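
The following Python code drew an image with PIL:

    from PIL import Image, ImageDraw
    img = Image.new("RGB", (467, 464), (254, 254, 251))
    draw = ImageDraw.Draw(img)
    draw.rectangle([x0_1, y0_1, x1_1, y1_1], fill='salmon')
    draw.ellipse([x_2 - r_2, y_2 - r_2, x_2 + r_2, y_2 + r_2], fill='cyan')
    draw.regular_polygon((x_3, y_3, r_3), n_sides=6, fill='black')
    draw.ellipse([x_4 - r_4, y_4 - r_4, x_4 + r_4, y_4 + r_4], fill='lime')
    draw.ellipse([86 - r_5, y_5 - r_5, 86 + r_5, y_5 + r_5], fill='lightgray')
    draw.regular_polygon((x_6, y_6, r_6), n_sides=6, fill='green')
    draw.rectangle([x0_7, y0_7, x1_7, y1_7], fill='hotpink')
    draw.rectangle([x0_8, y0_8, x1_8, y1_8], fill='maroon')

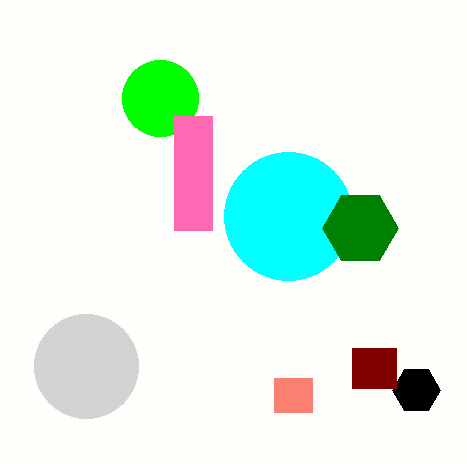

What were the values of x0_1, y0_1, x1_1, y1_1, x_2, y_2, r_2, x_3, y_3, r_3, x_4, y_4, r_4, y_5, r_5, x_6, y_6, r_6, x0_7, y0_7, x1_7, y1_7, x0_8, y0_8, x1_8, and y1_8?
x0_1 = 274
y0_1 = 378
x1_1 = 312
y1_1 = 412
x_2 = 288
y_2 = 216
r_2 = 64
x_3 = 416
y_3 = 390
r_3 = 24
x_4 = 160
y_4 = 98
r_4 = 38
y_5 = 366
r_5 = 52
x_6 = 360
y_6 = 228
r_6 = 38
x0_7 = 174
y0_7 = 116
x1_7 = 212
y1_7 = 230
x0_8 = 352
y0_8 = 348
x1_8 = 396
y1_8 = 388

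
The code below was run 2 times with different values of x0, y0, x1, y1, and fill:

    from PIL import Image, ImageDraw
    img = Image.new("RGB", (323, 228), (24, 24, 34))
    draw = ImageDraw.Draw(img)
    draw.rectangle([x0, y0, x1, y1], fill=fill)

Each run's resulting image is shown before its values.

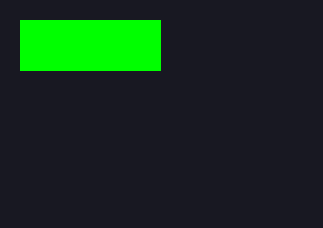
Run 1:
x0 = 20, y0 = 20, x1 = 160, y1 = 70, fill = 'lime'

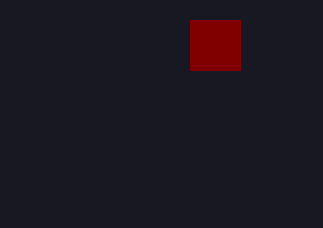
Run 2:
x0 = 190
y0 = 20
x1 = 240
y1 = 70
fill = 'maroon'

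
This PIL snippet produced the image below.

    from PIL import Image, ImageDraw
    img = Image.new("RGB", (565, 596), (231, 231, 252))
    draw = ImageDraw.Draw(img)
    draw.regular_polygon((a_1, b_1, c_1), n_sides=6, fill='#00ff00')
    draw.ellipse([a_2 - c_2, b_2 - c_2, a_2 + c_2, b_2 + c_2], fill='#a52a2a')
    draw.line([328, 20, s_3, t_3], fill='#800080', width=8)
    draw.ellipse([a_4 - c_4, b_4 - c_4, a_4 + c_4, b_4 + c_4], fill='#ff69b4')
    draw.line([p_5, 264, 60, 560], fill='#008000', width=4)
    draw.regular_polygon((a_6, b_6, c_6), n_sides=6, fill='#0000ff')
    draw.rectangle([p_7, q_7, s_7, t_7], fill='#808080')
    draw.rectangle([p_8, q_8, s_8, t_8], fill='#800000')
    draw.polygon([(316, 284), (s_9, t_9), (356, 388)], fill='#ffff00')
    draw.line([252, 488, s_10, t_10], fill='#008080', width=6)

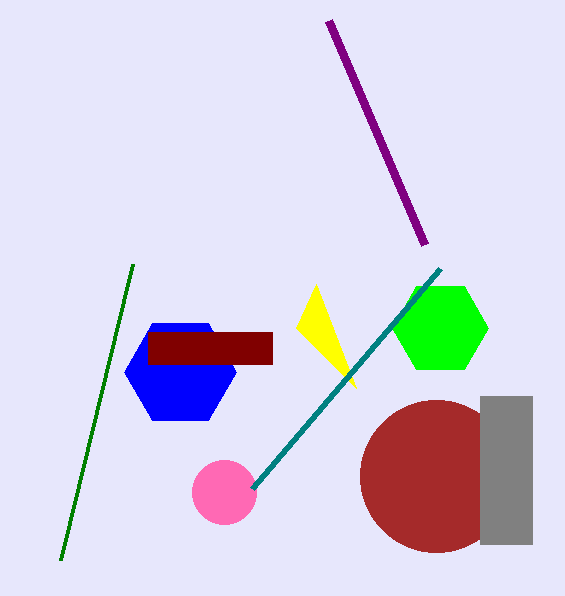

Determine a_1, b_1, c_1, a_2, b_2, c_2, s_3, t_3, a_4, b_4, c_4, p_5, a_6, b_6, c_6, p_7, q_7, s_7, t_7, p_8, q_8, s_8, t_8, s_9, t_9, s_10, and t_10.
a_1 = 440
b_1 = 328
c_1 = 48
a_2 = 436
b_2 = 476
c_2 = 76
s_3 = 424
t_3 = 244
a_4 = 224
b_4 = 492
c_4 = 32
p_5 = 132
a_6 = 180
b_6 = 372
c_6 = 56
p_7 = 480
q_7 = 396
s_7 = 532
t_7 = 544
p_8 = 148
q_8 = 332
s_8 = 272
t_8 = 364
s_9 = 296
t_9 = 328
s_10 = 440
t_10 = 268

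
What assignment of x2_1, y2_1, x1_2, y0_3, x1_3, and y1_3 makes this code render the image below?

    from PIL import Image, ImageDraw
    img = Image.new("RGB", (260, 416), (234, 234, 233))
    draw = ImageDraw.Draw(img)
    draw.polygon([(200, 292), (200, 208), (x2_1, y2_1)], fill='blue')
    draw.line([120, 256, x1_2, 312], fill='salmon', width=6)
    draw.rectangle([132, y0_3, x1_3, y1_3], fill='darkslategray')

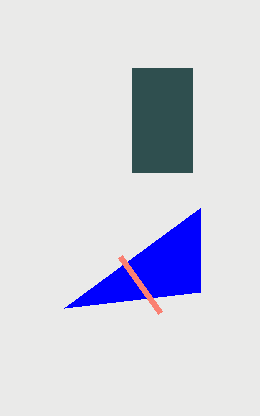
x2_1 = 64; y2_1 = 308; x1_2 = 160; y0_3 = 68; x1_3 = 192; y1_3 = 172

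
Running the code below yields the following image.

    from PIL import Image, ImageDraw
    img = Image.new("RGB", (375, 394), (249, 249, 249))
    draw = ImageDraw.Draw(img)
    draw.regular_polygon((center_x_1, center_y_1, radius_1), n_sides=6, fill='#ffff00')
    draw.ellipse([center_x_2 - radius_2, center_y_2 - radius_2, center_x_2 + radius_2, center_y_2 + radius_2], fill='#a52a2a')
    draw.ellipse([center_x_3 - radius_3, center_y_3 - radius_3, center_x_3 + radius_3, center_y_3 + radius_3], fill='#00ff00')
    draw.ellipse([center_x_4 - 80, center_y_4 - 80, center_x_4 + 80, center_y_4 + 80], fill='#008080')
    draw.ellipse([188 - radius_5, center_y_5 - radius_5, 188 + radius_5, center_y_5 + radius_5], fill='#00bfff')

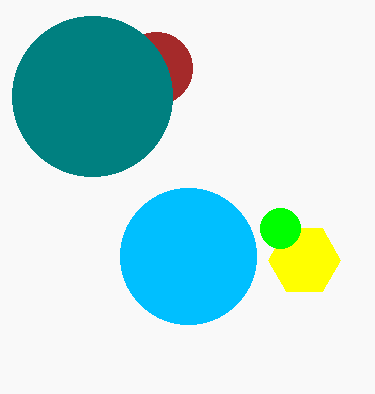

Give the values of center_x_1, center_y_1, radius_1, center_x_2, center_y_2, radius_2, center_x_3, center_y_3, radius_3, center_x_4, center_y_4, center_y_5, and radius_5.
center_x_1 = 304, center_y_1 = 260, radius_1 = 36, center_x_2 = 156, center_y_2 = 68, radius_2 = 36, center_x_3 = 280, center_y_3 = 228, radius_3 = 20, center_x_4 = 92, center_y_4 = 96, center_y_5 = 256, radius_5 = 68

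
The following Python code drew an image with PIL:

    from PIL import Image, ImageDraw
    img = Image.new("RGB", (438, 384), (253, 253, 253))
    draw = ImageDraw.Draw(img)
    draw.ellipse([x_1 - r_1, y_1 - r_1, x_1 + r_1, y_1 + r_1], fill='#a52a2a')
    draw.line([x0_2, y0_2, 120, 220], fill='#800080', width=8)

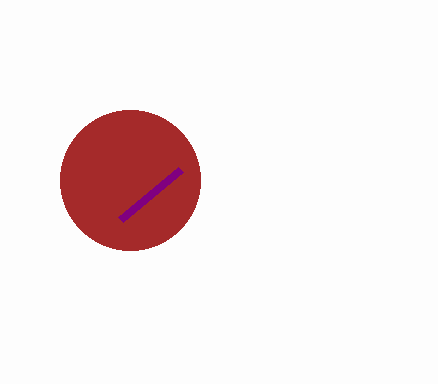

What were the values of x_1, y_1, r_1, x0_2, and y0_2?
x_1 = 130
y_1 = 180
r_1 = 70
x0_2 = 180
y0_2 = 170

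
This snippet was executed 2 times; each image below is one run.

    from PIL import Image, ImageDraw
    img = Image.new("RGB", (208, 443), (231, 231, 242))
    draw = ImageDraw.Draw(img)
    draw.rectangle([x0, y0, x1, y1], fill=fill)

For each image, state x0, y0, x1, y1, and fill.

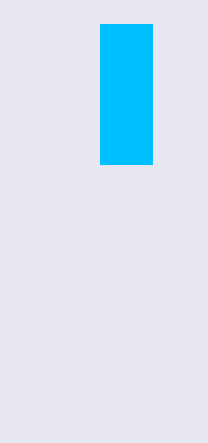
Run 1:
x0 = 100
y0 = 24
x1 = 152
y1 = 164
fill = 'deepskyblue'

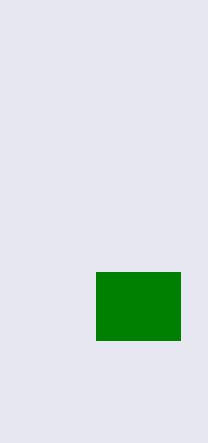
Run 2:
x0 = 96; y0 = 272; x1 = 180; y1 = 340; fill = 'green'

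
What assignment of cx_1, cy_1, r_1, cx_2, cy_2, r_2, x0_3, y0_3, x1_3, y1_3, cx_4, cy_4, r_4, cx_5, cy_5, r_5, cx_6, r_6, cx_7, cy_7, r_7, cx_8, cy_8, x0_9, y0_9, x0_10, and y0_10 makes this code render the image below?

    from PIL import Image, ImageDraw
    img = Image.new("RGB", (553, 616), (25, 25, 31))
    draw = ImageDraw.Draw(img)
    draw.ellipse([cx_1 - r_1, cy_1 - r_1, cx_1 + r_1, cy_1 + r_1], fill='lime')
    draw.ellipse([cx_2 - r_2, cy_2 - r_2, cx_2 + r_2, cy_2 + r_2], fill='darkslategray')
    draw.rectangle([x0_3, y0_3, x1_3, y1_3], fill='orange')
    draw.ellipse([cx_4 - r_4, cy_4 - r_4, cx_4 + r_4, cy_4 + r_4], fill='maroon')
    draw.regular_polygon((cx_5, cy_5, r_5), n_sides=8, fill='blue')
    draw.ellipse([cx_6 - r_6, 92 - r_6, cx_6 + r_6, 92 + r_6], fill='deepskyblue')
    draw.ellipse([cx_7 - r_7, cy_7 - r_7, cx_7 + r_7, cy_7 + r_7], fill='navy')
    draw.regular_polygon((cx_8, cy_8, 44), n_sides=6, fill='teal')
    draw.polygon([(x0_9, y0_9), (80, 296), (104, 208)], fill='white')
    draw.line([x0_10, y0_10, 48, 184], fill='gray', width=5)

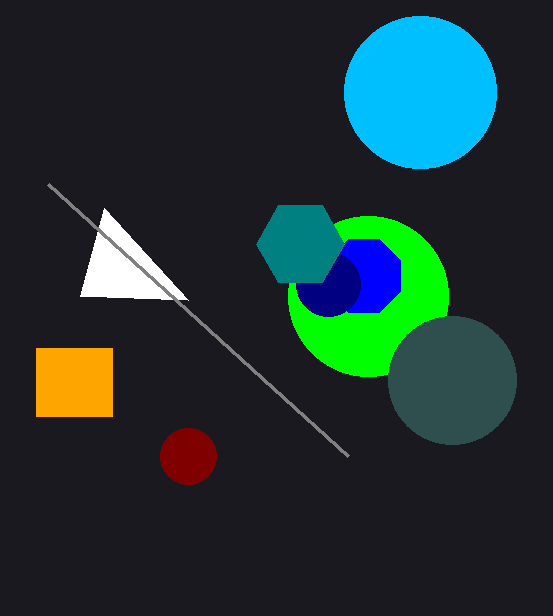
cx_1 = 368; cy_1 = 296; r_1 = 80; cx_2 = 452; cy_2 = 380; r_2 = 64; x0_3 = 36; y0_3 = 348; x1_3 = 112; y1_3 = 416; cx_4 = 188; cy_4 = 456; r_4 = 28; cx_5 = 364; cy_5 = 276; r_5 = 40; cx_6 = 420; r_6 = 76; cx_7 = 328; cy_7 = 284; r_7 = 32; cx_8 = 300; cy_8 = 244; x0_9 = 188; y0_9 = 300; x0_10 = 348; y0_10 = 456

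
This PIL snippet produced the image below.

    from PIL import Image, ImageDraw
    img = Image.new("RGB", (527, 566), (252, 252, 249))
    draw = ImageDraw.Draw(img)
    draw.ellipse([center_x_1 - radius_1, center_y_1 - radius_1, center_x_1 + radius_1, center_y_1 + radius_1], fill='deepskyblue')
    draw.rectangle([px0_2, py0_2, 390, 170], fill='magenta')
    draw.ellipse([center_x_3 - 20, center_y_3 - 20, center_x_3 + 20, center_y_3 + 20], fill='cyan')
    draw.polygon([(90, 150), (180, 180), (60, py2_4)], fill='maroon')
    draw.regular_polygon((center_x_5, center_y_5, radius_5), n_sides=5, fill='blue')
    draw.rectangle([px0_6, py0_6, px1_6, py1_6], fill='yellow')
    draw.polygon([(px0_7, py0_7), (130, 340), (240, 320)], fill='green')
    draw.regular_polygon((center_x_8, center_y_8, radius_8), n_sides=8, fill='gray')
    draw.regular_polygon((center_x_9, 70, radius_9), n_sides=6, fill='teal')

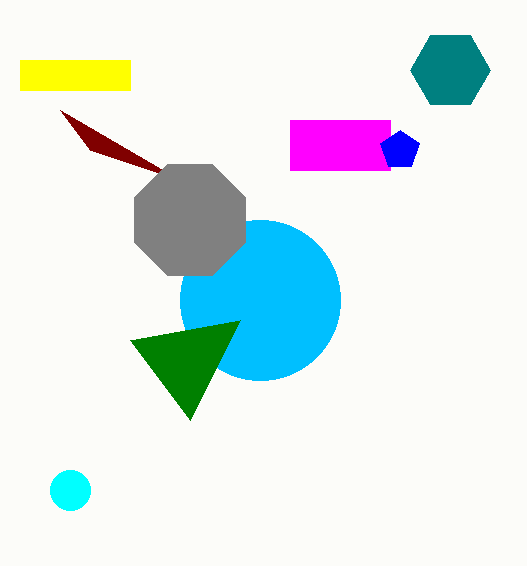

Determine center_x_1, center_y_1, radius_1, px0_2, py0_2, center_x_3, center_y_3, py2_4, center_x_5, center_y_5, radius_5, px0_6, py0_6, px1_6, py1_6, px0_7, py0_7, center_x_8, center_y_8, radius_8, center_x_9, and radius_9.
center_x_1 = 260
center_y_1 = 300
radius_1 = 80
px0_2 = 290
py0_2 = 120
center_x_3 = 70
center_y_3 = 490
py2_4 = 110
center_x_5 = 400
center_y_5 = 150
radius_5 = 20
px0_6 = 20
py0_6 = 60
px1_6 = 130
py1_6 = 90
px0_7 = 190
py0_7 = 420
center_x_8 = 190
center_y_8 = 220
radius_8 = 60
center_x_9 = 450
radius_9 = 40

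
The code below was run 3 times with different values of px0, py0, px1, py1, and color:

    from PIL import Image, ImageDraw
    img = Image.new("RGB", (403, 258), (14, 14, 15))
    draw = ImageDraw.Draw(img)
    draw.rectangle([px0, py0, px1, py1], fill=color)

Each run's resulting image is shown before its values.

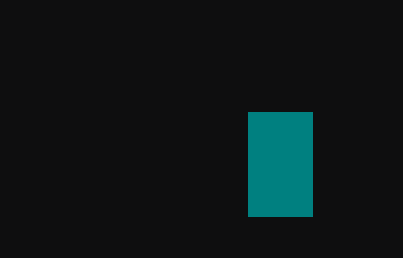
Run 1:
px0 = 248, py0 = 112, px1 = 312, py1 = 216, color = 'teal'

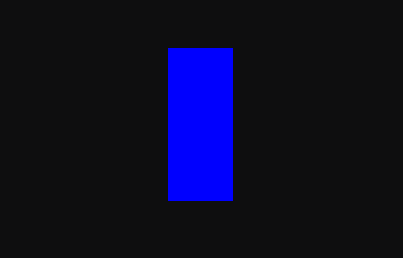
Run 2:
px0 = 168
py0 = 48
px1 = 232
py1 = 200
color = 'blue'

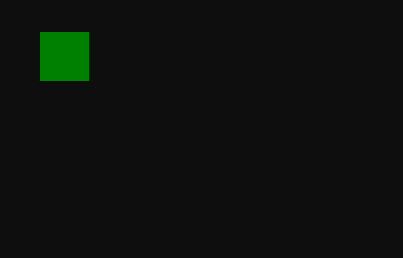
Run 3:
px0 = 40; py0 = 32; px1 = 88; py1 = 80; color = 'green'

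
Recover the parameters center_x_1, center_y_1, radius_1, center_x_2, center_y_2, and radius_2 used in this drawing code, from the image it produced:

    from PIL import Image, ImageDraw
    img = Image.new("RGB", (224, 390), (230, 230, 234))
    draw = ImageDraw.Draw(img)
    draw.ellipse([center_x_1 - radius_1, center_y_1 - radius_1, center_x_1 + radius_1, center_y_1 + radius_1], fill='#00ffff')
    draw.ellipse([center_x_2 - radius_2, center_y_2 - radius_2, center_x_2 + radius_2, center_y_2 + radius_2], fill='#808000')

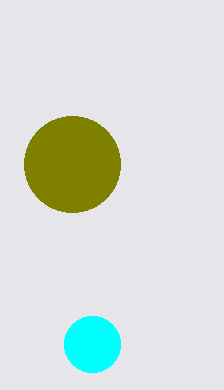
center_x_1 = 92
center_y_1 = 344
radius_1 = 28
center_x_2 = 72
center_y_2 = 164
radius_2 = 48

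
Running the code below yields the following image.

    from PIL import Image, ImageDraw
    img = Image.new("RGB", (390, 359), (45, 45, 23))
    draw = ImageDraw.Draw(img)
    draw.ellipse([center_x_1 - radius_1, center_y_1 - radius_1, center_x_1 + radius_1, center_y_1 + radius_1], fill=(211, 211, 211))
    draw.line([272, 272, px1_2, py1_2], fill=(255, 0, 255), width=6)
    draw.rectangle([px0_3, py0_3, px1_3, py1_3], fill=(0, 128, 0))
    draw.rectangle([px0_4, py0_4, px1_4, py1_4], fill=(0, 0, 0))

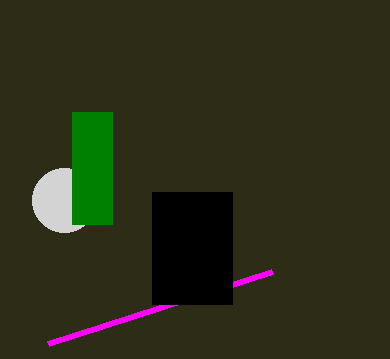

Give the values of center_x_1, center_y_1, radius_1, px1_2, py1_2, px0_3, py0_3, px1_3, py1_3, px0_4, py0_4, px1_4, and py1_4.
center_x_1 = 64
center_y_1 = 200
radius_1 = 32
px1_2 = 48
py1_2 = 344
px0_3 = 72
py0_3 = 112
px1_3 = 112
py1_3 = 224
px0_4 = 152
py0_4 = 192
px1_4 = 232
py1_4 = 304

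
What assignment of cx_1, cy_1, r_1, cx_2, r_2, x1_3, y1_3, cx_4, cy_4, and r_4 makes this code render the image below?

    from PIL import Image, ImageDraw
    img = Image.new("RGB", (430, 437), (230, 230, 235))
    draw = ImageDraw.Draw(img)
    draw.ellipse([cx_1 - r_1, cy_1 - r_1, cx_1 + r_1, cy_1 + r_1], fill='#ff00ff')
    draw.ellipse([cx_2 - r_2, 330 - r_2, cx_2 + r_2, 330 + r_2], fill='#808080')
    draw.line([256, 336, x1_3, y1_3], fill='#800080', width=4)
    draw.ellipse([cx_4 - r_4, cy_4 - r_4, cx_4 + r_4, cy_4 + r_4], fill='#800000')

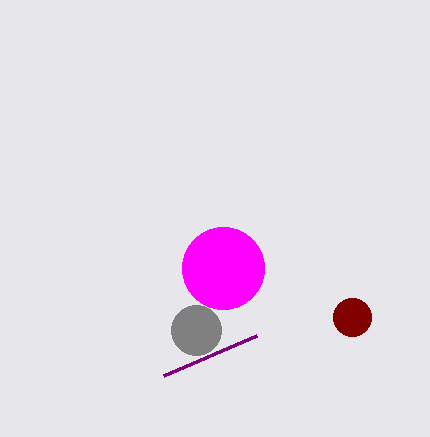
cx_1 = 223
cy_1 = 268
r_1 = 41
cx_2 = 196
r_2 = 25
x1_3 = 163
y1_3 = 376
cx_4 = 352
cy_4 = 317
r_4 = 19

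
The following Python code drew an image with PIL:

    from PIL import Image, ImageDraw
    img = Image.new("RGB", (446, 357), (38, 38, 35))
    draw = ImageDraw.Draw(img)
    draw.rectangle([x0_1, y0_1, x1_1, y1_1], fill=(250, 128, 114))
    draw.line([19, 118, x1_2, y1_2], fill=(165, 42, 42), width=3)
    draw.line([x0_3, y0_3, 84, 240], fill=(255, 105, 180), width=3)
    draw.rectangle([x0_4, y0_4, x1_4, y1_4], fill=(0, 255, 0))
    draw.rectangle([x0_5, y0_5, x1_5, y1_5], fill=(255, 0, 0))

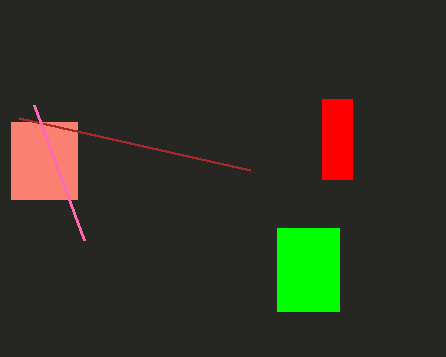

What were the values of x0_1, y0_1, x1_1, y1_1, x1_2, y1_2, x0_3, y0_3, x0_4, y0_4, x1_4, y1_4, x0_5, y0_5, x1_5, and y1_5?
x0_1 = 11, y0_1 = 122, x1_1 = 77, y1_1 = 199, x1_2 = 250, y1_2 = 170, x0_3 = 34, y0_3 = 105, x0_4 = 277, y0_4 = 228, x1_4 = 339, y1_4 = 311, x0_5 = 322, y0_5 = 99, x1_5 = 352, y1_5 = 179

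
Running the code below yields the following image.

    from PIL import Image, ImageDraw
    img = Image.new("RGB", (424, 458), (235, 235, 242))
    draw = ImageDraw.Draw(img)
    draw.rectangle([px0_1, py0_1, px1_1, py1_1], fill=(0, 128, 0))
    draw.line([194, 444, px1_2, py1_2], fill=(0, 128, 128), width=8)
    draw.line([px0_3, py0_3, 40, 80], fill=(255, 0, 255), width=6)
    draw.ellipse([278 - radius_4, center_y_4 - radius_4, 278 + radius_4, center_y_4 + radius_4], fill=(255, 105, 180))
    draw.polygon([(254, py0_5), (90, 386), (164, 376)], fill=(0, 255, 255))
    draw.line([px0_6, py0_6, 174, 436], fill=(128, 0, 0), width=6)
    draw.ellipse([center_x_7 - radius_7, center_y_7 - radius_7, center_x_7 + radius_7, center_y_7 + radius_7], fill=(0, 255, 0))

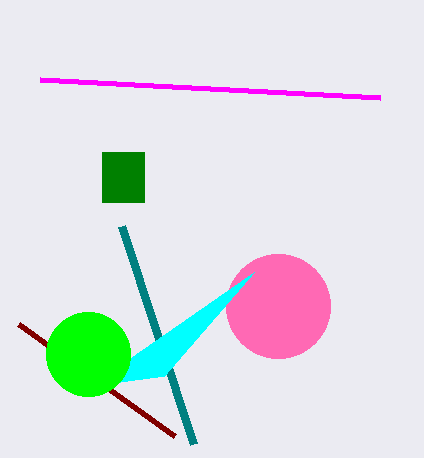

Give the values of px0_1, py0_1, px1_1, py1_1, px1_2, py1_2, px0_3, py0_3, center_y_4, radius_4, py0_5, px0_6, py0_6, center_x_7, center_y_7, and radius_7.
px0_1 = 102, py0_1 = 152, px1_1 = 144, py1_1 = 202, px1_2 = 122, py1_2 = 226, px0_3 = 380, py0_3 = 98, center_y_4 = 306, radius_4 = 52, py0_5 = 272, px0_6 = 18, py0_6 = 324, center_x_7 = 88, center_y_7 = 354, radius_7 = 42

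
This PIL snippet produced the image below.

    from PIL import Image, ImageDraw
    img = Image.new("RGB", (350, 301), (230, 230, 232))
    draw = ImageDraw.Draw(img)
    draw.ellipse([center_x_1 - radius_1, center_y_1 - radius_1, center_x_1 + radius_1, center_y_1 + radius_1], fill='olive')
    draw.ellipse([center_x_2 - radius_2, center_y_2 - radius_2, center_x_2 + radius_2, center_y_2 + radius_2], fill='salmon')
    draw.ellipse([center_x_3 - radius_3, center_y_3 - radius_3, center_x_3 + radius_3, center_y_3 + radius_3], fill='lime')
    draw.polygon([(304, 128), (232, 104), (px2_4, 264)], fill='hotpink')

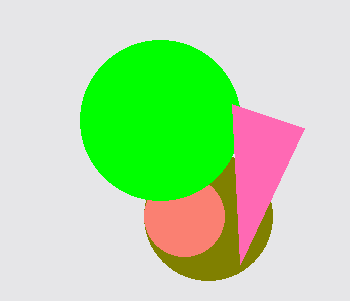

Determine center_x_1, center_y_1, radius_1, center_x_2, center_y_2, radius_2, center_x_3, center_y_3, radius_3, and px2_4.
center_x_1 = 208
center_y_1 = 216
radius_1 = 64
center_x_2 = 184
center_y_2 = 216
radius_2 = 40
center_x_3 = 160
center_y_3 = 120
radius_3 = 80
px2_4 = 240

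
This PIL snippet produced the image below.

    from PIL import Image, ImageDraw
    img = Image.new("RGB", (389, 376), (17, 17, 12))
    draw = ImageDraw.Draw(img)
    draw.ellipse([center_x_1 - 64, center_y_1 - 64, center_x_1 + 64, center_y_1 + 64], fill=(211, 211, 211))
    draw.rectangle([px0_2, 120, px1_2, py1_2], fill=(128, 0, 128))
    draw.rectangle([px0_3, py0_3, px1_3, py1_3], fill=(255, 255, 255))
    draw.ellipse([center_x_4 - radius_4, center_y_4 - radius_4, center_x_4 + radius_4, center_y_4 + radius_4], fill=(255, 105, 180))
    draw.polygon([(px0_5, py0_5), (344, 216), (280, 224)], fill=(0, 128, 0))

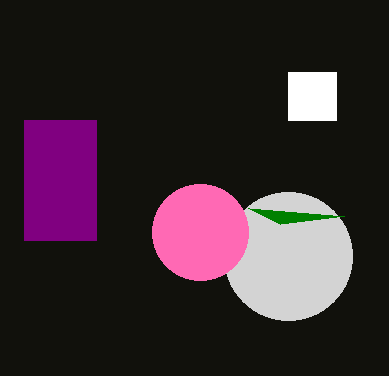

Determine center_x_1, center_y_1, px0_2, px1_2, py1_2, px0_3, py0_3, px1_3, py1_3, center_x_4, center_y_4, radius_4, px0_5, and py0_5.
center_x_1 = 288; center_y_1 = 256; px0_2 = 24; px1_2 = 96; py1_2 = 240; px0_3 = 288; py0_3 = 72; px1_3 = 336; py1_3 = 120; center_x_4 = 200; center_y_4 = 232; radius_4 = 48; px0_5 = 248; py0_5 = 208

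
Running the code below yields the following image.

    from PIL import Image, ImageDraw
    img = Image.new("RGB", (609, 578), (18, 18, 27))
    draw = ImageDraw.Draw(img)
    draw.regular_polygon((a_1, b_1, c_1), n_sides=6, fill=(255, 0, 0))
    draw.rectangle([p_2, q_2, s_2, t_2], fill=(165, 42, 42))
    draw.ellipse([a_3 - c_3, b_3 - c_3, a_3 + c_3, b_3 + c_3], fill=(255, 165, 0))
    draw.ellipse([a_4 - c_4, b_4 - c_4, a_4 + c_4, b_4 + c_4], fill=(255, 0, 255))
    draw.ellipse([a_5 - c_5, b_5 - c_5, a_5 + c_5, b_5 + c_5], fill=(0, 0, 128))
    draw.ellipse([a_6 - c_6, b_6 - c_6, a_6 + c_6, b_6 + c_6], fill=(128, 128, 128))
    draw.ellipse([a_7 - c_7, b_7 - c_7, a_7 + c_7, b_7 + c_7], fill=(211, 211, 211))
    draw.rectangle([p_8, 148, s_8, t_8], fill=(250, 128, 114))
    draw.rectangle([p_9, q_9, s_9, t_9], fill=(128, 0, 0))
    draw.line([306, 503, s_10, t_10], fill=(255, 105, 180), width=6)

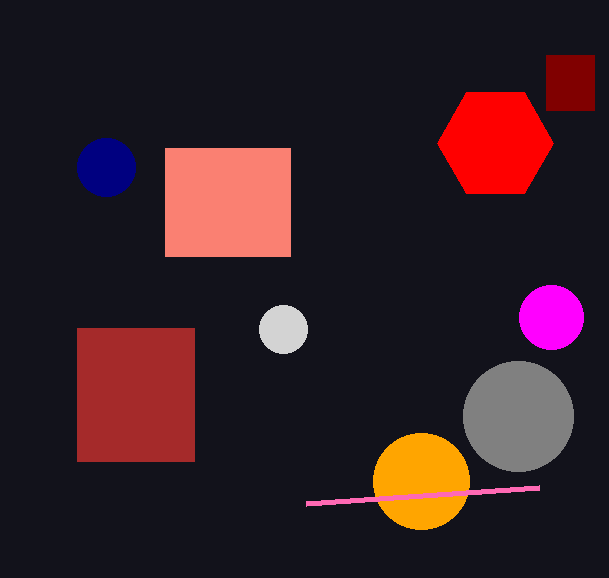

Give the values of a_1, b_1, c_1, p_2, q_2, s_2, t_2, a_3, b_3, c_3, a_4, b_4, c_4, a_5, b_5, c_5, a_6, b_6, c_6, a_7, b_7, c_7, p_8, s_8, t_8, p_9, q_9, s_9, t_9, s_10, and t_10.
a_1 = 495
b_1 = 143
c_1 = 58
p_2 = 77
q_2 = 328
s_2 = 194
t_2 = 461
a_3 = 421
b_3 = 481
c_3 = 48
a_4 = 551
b_4 = 317
c_4 = 32
a_5 = 106
b_5 = 167
c_5 = 29
a_6 = 518
b_6 = 416
c_6 = 55
a_7 = 283
b_7 = 329
c_7 = 24
p_8 = 165
s_8 = 290
t_8 = 256
p_9 = 546
q_9 = 55
s_9 = 594
t_9 = 110
s_10 = 539
t_10 = 487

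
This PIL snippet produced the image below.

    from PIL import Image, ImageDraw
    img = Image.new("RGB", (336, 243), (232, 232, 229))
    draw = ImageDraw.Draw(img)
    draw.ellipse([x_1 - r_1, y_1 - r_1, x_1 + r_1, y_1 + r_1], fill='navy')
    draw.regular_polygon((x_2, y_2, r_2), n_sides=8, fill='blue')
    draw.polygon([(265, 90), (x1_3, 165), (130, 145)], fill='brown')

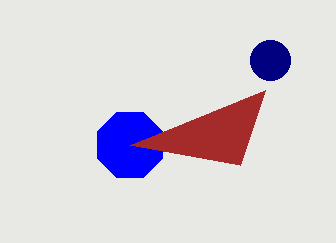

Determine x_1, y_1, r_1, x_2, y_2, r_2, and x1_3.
x_1 = 270
y_1 = 60
r_1 = 20
x_2 = 130
y_2 = 145
r_2 = 35
x1_3 = 240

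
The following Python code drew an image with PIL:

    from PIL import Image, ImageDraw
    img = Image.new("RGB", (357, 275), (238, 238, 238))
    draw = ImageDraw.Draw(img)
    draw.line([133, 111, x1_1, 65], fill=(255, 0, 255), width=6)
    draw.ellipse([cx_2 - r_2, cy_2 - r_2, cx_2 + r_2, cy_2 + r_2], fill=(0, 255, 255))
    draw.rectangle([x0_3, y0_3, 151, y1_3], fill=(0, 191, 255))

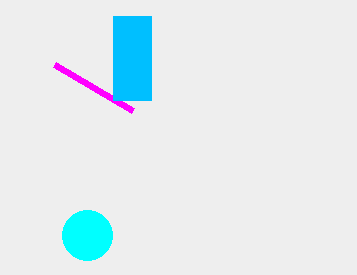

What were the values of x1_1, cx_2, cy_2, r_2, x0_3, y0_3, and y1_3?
x1_1 = 55; cx_2 = 87; cy_2 = 235; r_2 = 25; x0_3 = 113; y0_3 = 16; y1_3 = 100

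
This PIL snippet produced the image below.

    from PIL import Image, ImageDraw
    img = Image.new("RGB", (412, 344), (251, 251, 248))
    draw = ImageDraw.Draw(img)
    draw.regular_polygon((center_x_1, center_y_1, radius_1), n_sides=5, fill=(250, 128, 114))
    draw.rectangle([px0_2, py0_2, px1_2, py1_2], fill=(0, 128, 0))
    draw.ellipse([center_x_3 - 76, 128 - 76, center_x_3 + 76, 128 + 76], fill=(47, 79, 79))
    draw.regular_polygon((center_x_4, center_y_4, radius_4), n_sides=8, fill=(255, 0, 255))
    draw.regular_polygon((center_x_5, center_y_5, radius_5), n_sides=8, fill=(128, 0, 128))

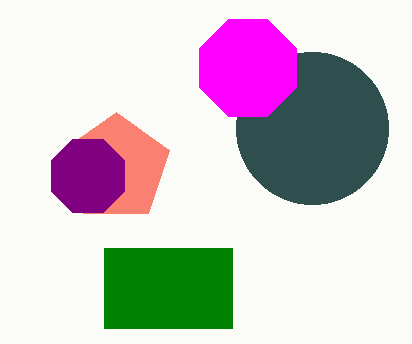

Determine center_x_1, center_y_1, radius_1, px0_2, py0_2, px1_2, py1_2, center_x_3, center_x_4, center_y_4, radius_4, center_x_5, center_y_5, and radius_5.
center_x_1 = 116; center_y_1 = 168; radius_1 = 56; px0_2 = 104; py0_2 = 248; px1_2 = 232; py1_2 = 328; center_x_3 = 312; center_x_4 = 248; center_y_4 = 68; radius_4 = 52; center_x_5 = 88; center_y_5 = 176; radius_5 = 40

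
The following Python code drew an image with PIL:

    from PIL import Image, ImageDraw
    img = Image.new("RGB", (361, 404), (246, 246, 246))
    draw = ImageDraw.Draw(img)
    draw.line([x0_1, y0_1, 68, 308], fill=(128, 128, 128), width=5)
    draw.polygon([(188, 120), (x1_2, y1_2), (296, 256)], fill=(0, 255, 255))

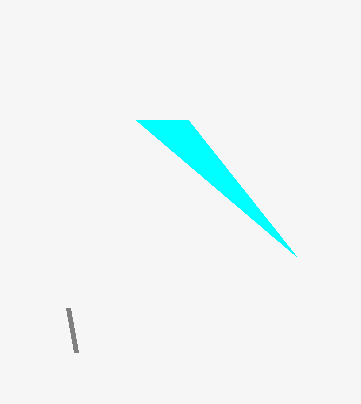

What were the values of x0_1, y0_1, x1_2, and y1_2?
x0_1 = 76
y0_1 = 352
x1_2 = 136
y1_2 = 120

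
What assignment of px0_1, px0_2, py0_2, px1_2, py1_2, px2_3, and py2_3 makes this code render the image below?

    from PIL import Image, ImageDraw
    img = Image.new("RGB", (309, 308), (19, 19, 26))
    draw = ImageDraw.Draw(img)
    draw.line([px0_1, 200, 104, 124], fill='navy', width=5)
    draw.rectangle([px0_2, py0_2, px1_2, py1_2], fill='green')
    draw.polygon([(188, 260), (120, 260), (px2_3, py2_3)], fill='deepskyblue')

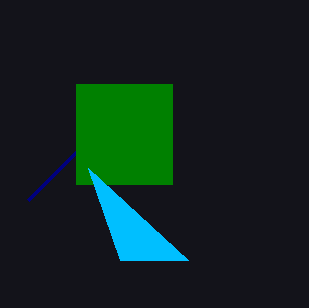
px0_1 = 28
px0_2 = 76
py0_2 = 84
px1_2 = 172
py1_2 = 184
px2_3 = 88
py2_3 = 168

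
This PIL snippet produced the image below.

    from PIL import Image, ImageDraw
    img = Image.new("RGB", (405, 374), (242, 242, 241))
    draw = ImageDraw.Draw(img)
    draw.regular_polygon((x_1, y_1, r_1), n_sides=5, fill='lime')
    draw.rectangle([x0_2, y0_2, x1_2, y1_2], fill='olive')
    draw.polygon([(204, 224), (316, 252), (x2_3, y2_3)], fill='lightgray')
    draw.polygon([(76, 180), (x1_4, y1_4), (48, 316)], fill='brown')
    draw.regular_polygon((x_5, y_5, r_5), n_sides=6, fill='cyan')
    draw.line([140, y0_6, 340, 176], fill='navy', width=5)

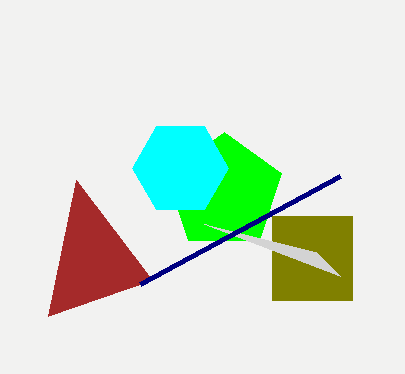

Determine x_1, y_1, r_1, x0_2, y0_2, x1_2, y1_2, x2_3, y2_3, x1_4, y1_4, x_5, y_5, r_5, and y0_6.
x_1 = 224; y_1 = 192; r_1 = 60; x0_2 = 272; y0_2 = 216; x1_2 = 352; y1_2 = 300; x2_3 = 340; y2_3 = 276; x1_4 = 152; y1_4 = 280; x_5 = 180; y_5 = 168; r_5 = 48; y0_6 = 284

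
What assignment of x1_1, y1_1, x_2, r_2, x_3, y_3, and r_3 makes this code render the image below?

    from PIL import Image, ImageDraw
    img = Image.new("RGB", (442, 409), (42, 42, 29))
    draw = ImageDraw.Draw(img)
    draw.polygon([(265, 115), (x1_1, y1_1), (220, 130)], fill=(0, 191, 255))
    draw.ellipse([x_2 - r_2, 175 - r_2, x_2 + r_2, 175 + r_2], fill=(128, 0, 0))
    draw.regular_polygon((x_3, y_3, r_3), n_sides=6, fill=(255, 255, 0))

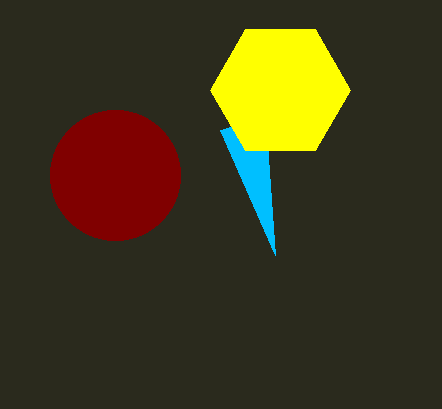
x1_1 = 275, y1_1 = 255, x_2 = 115, r_2 = 65, x_3 = 280, y_3 = 90, r_3 = 70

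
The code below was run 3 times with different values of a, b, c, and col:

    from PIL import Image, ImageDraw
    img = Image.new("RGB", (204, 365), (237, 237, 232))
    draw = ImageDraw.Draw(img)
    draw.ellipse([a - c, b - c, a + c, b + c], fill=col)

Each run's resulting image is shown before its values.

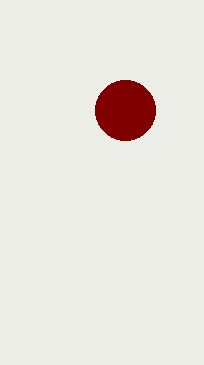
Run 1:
a = 125, b = 110, c = 30, col = 'maroon'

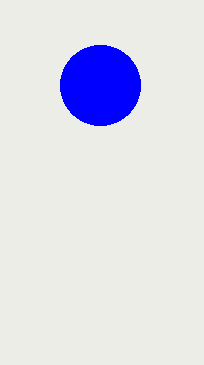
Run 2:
a = 100, b = 85, c = 40, col = 'blue'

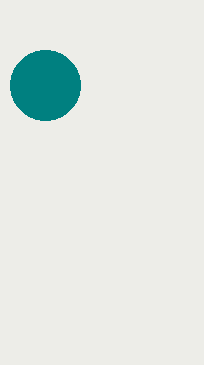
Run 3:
a = 45
b = 85
c = 35
col = 'teal'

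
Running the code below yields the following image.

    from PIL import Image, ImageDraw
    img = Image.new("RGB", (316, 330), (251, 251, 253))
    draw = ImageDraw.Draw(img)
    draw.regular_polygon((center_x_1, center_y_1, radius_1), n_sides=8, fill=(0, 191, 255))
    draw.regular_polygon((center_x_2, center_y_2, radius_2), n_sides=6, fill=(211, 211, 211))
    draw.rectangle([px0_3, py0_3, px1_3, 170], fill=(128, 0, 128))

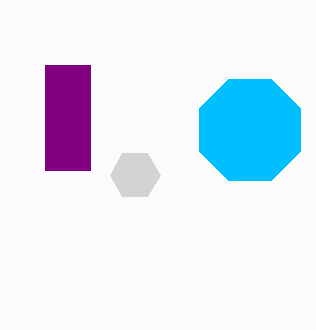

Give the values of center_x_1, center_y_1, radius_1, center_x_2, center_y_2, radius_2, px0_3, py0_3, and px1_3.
center_x_1 = 250, center_y_1 = 130, radius_1 = 55, center_x_2 = 135, center_y_2 = 175, radius_2 = 25, px0_3 = 45, py0_3 = 65, px1_3 = 90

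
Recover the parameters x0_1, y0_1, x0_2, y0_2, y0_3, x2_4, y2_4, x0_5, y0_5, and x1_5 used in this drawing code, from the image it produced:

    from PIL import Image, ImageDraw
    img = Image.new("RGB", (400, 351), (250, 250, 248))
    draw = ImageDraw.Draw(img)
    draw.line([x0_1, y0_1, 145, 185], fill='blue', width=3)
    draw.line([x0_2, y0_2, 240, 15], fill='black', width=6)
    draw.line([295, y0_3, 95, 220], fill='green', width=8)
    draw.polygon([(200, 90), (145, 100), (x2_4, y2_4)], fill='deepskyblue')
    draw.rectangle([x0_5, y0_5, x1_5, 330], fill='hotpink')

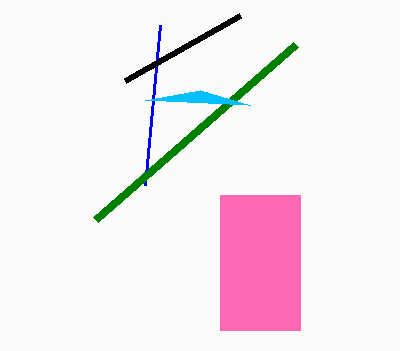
x0_1 = 160
y0_1 = 25
x0_2 = 125
y0_2 = 80
y0_3 = 45
x2_4 = 250
y2_4 = 105
x0_5 = 220
y0_5 = 195
x1_5 = 300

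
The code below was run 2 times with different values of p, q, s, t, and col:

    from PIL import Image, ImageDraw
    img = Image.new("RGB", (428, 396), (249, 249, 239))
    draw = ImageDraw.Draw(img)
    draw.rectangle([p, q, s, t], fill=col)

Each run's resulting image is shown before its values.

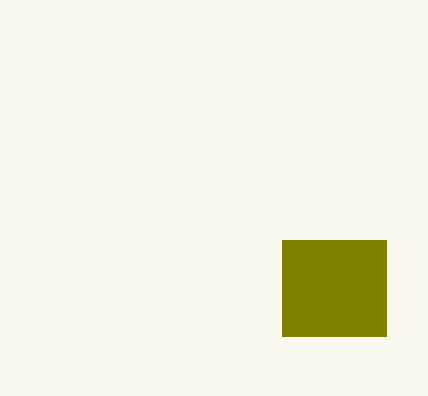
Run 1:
p = 282
q = 240
s = 386
t = 336
col = 'olive'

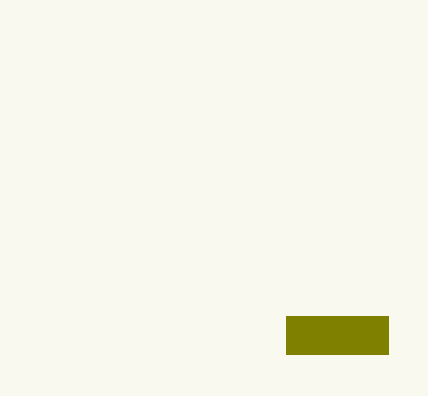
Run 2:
p = 286
q = 316
s = 388
t = 354
col = 'olive'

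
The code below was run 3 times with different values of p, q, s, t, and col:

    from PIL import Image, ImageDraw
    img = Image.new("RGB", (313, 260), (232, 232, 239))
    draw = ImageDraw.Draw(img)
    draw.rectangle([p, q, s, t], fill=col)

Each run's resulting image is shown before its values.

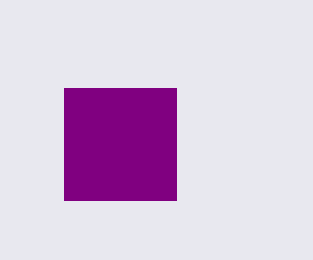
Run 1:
p = 64, q = 88, s = 176, t = 200, col = 'purple'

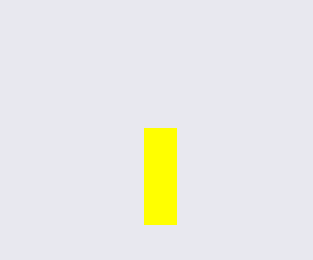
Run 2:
p = 144
q = 128
s = 176
t = 224
col = 'yellow'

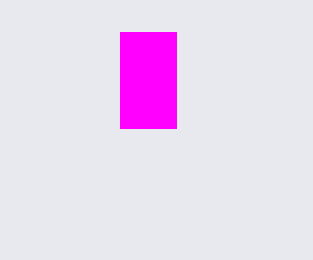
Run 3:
p = 120, q = 32, s = 176, t = 128, col = 'magenta'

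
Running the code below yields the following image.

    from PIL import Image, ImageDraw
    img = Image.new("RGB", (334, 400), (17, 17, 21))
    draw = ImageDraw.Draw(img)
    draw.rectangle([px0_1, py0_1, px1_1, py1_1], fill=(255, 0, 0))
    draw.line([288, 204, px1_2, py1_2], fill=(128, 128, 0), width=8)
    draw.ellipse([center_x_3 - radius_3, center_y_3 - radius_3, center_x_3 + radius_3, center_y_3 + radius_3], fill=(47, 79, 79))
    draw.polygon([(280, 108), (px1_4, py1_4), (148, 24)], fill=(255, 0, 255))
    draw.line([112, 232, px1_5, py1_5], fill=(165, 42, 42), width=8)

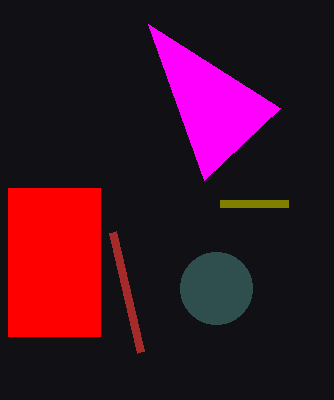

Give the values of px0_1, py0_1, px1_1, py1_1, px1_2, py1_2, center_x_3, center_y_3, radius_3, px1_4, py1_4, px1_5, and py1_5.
px0_1 = 8, py0_1 = 188, px1_1 = 100, py1_1 = 336, px1_2 = 220, py1_2 = 204, center_x_3 = 216, center_y_3 = 288, radius_3 = 36, px1_4 = 204, py1_4 = 180, px1_5 = 140, py1_5 = 352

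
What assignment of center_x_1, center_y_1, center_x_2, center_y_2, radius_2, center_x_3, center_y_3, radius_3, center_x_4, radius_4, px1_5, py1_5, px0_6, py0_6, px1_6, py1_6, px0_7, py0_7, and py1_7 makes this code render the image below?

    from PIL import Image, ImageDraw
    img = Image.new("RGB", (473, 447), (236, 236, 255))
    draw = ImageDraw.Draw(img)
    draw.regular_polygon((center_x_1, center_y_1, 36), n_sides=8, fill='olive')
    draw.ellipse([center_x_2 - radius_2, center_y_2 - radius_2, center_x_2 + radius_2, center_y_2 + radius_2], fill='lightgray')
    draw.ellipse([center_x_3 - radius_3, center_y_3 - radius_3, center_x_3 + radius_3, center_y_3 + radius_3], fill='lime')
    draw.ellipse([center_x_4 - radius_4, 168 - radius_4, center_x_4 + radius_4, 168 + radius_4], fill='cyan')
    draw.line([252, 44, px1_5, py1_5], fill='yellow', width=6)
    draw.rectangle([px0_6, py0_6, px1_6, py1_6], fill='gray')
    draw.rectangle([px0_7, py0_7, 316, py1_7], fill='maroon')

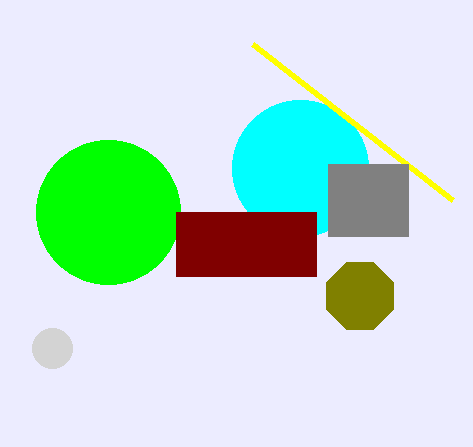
center_x_1 = 360, center_y_1 = 296, center_x_2 = 52, center_y_2 = 348, radius_2 = 20, center_x_3 = 108, center_y_3 = 212, radius_3 = 72, center_x_4 = 300, radius_4 = 68, px1_5 = 452, py1_5 = 200, px0_6 = 328, py0_6 = 164, px1_6 = 408, py1_6 = 236, px0_7 = 176, py0_7 = 212, py1_7 = 276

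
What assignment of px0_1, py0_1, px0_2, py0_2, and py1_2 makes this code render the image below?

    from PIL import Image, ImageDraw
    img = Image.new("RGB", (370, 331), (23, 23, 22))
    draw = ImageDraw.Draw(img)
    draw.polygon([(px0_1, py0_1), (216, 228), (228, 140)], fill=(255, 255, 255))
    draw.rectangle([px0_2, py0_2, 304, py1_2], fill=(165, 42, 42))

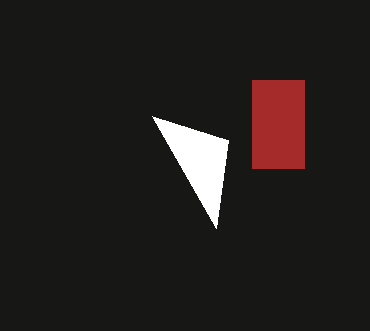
px0_1 = 152, py0_1 = 116, px0_2 = 252, py0_2 = 80, py1_2 = 168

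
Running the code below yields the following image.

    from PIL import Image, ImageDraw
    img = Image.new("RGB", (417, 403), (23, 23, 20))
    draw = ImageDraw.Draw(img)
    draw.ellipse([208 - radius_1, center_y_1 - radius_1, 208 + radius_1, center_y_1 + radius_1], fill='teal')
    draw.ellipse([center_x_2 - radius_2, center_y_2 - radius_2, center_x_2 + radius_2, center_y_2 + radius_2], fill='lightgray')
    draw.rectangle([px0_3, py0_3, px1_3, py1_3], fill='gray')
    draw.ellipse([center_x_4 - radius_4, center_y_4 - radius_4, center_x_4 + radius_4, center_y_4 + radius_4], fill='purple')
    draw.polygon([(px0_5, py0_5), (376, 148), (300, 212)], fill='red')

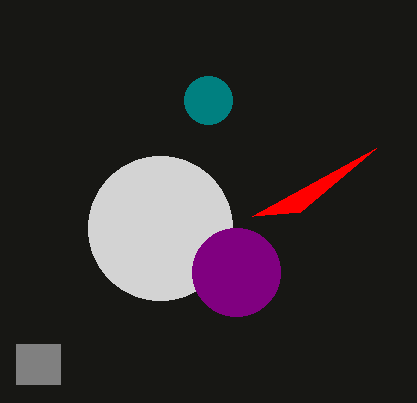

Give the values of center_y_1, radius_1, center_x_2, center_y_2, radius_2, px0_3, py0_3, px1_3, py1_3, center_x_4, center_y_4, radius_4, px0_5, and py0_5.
center_y_1 = 100, radius_1 = 24, center_x_2 = 160, center_y_2 = 228, radius_2 = 72, px0_3 = 16, py0_3 = 344, px1_3 = 60, py1_3 = 384, center_x_4 = 236, center_y_4 = 272, radius_4 = 44, px0_5 = 252, py0_5 = 216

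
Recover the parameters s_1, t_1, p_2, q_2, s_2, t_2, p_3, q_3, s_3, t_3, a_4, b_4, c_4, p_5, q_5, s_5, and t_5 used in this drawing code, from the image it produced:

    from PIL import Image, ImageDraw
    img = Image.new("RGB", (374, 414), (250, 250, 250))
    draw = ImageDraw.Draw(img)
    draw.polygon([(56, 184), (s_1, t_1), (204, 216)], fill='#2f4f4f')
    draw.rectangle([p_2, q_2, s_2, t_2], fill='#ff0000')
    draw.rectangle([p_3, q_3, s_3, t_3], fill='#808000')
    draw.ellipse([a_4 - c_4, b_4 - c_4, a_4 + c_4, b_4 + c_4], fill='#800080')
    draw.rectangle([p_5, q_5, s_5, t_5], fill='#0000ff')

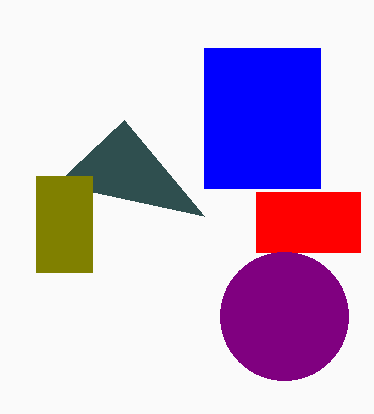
s_1 = 124
t_1 = 120
p_2 = 256
q_2 = 192
s_2 = 360
t_2 = 252
p_3 = 36
q_3 = 176
s_3 = 92
t_3 = 272
a_4 = 284
b_4 = 316
c_4 = 64
p_5 = 204
q_5 = 48
s_5 = 320
t_5 = 188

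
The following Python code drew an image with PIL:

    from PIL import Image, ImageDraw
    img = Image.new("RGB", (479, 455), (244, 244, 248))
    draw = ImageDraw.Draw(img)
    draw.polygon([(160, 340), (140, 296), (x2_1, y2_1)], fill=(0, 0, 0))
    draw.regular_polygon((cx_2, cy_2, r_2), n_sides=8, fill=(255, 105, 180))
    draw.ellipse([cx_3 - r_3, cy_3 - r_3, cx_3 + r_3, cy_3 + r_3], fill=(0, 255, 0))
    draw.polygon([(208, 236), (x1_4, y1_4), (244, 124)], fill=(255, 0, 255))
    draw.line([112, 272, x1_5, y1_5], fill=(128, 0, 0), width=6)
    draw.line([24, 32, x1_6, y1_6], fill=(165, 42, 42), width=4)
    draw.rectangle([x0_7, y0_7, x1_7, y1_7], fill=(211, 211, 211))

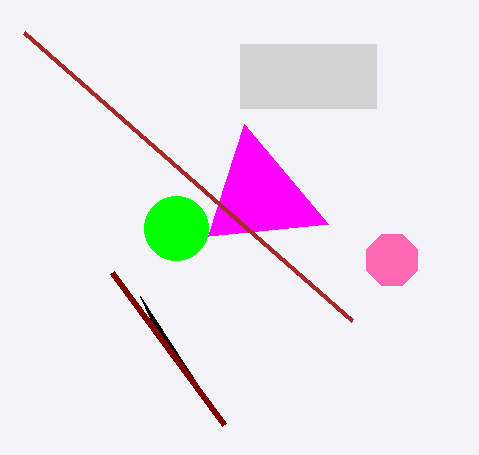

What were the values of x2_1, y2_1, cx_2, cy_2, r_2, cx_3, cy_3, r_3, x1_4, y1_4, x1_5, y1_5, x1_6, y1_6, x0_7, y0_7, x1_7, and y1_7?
x2_1 = 200; y2_1 = 388; cx_2 = 392; cy_2 = 260; r_2 = 28; cx_3 = 176; cy_3 = 228; r_3 = 32; x1_4 = 328; y1_4 = 224; x1_5 = 224; y1_5 = 424; x1_6 = 352; y1_6 = 320; x0_7 = 240; y0_7 = 44; x1_7 = 376; y1_7 = 108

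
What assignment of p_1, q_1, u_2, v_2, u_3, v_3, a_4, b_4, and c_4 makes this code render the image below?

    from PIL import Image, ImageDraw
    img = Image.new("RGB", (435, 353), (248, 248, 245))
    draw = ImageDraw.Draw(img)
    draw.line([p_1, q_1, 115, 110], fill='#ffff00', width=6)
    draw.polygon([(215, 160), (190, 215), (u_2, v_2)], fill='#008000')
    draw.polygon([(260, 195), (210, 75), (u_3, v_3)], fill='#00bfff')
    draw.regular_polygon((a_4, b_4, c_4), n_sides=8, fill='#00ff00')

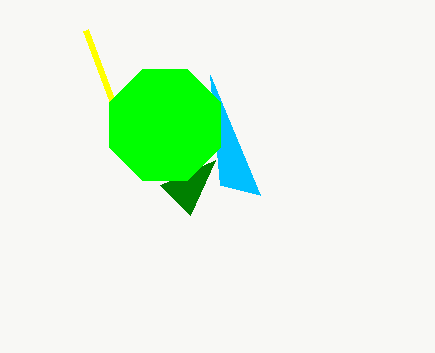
p_1 = 85; q_1 = 30; u_2 = 160; v_2 = 185; u_3 = 220; v_3 = 185; a_4 = 165; b_4 = 125; c_4 = 60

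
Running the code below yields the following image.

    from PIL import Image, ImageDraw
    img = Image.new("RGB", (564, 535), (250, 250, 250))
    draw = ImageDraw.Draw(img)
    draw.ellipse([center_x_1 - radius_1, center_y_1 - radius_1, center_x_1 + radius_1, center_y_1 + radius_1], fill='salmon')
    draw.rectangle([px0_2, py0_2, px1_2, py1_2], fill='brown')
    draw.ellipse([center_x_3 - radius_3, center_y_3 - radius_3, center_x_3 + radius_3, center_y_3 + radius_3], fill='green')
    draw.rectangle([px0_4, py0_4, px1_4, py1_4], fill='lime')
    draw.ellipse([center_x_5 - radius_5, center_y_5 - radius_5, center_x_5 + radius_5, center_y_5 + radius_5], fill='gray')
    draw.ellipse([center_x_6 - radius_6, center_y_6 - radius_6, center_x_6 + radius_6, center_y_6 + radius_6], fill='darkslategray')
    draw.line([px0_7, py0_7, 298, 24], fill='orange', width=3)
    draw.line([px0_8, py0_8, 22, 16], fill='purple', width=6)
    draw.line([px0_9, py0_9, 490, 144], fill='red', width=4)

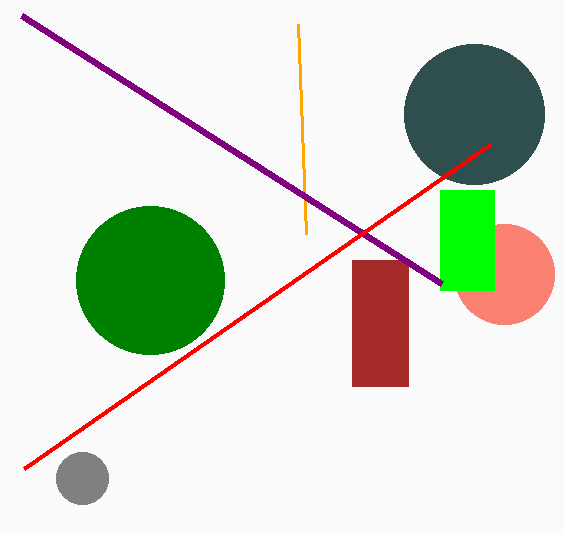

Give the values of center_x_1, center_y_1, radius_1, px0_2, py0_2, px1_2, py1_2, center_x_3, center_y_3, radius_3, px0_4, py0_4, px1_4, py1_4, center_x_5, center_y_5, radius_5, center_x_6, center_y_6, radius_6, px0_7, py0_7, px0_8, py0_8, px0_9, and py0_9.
center_x_1 = 504; center_y_1 = 274; radius_1 = 50; px0_2 = 352; py0_2 = 260; px1_2 = 408; py1_2 = 386; center_x_3 = 150; center_y_3 = 280; radius_3 = 74; px0_4 = 440; py0_4 = 190; px1_4 = 494; py1_4 = 290; center_x_5 = 82; center_y_5 = 478; radius_5 = 26; center_x_6 = 474; center_y_6 = 114; radius_6 = 70; px0_7 = 306; py0_7 = 234; px0_8 = 442; py0_8 = 284; px0_9 = 24; py0_9 = 468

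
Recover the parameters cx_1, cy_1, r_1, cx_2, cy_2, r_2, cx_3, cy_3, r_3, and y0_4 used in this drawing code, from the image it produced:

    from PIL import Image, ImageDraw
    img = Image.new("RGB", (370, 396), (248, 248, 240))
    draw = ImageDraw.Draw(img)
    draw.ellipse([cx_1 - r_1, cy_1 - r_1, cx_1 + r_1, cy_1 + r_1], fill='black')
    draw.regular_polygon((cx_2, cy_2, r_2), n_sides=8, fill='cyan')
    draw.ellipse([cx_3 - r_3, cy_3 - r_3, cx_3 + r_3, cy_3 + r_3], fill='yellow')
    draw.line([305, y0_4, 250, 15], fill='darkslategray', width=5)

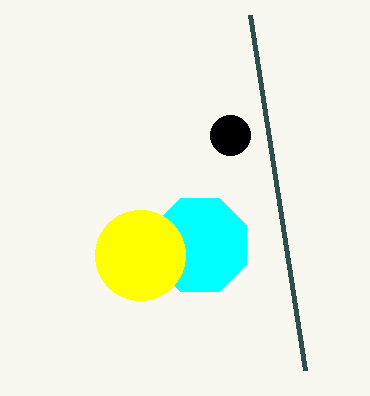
cx_1 = 230; cy_1 = 135; r_1 = 20; cx_2 = 200; cy_2 = 245; r_2 = 50; cx_3 = 140; cy_3 = 255; r_3 = 45; y0_4 = 370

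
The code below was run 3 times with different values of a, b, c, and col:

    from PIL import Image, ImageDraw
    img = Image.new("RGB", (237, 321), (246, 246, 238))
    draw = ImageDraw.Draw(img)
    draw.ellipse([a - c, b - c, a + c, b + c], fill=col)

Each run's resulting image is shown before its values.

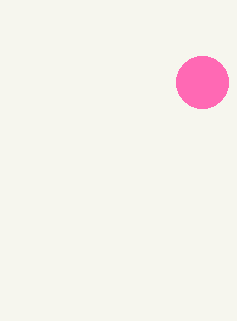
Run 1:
a = 202, b = 82, c = 26, col = 'hotpink'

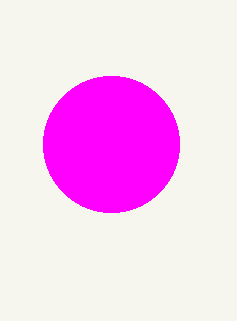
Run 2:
a = 111; b = 144; c = 68; col = 'magenta'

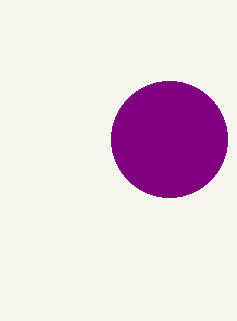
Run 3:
a = 169
b = 139
c = 58
col = 'purple'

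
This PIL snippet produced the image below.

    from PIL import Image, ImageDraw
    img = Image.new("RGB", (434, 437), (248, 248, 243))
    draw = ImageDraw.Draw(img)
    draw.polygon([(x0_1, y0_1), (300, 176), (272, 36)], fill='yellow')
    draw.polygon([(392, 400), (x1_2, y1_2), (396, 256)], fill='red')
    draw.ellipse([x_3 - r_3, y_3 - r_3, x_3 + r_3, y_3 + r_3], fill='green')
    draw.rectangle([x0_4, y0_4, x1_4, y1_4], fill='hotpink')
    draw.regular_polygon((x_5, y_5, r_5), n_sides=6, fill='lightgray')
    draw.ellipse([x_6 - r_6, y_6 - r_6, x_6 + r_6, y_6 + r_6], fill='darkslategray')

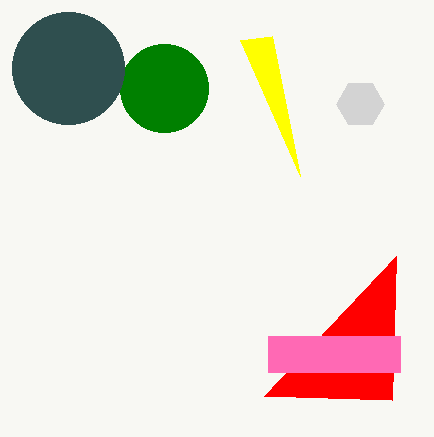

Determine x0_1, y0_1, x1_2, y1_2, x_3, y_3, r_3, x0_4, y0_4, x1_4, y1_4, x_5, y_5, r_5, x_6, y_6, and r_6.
x0_1 = 240; y0_1 = 40; x1_2 = 264; y1_2 = 396; x_3 = 164; y_3 = 88; r_3 = 44; x0_4 = 268; y0_4 = 336; x1_4 = 400; y1_4 = 372; x_5 = 360; y_5 = 104; r_5 = 24; x_6 = 68; y_6 = 68; r_6 = 56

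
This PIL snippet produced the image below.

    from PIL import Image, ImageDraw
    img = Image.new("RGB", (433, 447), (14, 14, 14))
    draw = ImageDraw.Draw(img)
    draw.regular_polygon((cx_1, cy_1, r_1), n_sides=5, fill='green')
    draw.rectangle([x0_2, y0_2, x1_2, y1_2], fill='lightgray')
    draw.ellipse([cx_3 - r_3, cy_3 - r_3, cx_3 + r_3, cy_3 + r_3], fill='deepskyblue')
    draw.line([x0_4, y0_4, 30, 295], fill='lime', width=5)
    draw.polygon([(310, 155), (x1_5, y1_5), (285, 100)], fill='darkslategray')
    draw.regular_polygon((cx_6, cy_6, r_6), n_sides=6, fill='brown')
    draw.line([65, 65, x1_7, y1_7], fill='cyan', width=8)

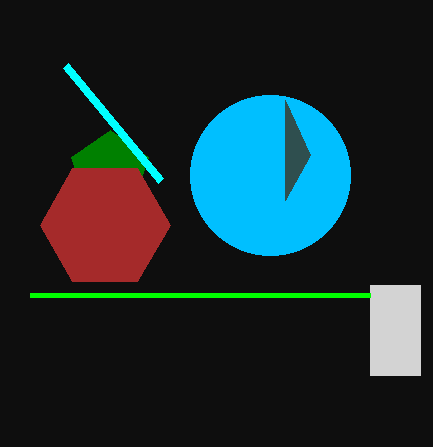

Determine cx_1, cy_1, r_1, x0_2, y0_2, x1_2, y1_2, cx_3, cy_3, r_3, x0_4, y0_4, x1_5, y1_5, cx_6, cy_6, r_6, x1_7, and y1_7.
cx_1 = 110, cy_1 = 170, r_1 = 40, x0_2 = 370, y0_2 = 285, x1_2 = 420, y1_2 = 375, cx_3 = 270, cy_3 = 175, r_3 = 80, x0_4 = 370, y0_4 = 295, x1_5 = 285, y1_5 = 200, cx_6 = 105, cy_6 = 225, r_6 = 65, x1_7 = 160, y1_7 = 180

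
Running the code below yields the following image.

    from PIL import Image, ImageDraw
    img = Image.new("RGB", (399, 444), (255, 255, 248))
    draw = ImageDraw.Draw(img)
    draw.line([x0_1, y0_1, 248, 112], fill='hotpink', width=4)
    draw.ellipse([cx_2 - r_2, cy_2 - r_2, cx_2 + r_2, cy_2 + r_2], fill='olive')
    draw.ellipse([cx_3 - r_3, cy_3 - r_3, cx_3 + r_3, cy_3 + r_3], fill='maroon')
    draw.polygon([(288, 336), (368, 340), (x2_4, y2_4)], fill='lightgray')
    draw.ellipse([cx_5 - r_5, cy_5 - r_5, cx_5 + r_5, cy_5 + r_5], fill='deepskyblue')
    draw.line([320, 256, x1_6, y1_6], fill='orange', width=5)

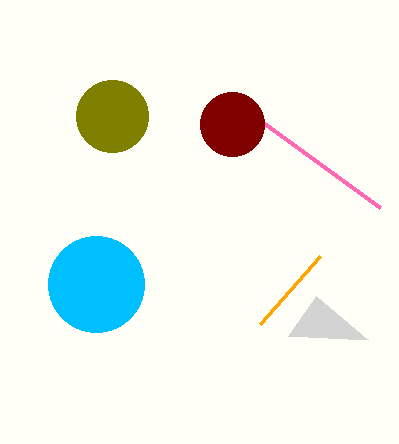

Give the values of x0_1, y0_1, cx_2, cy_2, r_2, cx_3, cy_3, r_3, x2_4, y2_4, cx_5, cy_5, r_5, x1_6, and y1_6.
x0_1 = 380; y0_1 = 208; cx_2 = 112; cy_2 = 116; r_2 = 36; cx_3 = 232; cy_3 = 124; r_3 = 32; x2_4 = 316; y2_4 = 296; cx_5 = 96; cy_5 = 284; r_5 = 48; x1_6 = 260; y1_6 = 324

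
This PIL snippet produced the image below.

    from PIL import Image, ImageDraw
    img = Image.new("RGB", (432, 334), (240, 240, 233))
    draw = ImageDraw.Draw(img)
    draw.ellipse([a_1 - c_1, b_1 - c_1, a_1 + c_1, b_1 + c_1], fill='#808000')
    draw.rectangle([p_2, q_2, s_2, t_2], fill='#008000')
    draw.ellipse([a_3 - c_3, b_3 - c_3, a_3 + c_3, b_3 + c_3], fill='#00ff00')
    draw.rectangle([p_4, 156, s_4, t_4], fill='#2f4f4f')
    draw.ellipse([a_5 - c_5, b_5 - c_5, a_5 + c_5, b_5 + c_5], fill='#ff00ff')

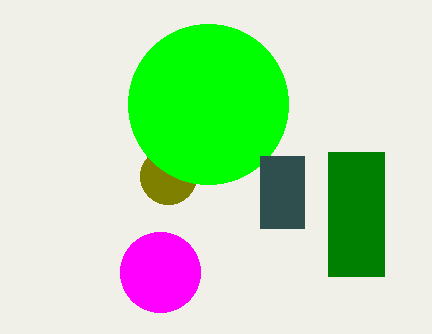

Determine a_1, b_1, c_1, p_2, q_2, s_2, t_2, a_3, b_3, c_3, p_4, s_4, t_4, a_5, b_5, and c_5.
a_1 = 168, b_1 = 176, c_1 = 28, p_2 = 328, q_2 = 152, s_2 = 384, t_2 = 276, a_3 = 208, b_3 = 104, c_3 = 80, p_4 = 260, s_4 = 304, t_4 = 228, a_5 = 160, b_5 = 272, c_5 = 40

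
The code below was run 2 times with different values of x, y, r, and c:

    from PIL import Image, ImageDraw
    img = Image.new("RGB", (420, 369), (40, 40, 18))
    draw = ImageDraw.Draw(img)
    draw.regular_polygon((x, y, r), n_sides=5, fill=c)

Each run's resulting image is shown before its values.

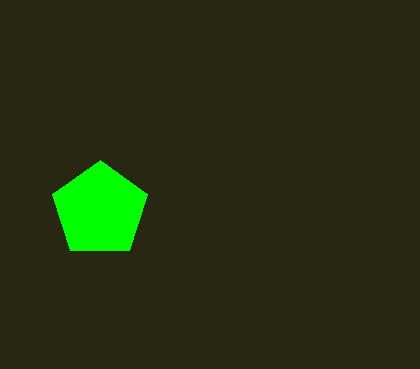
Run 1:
x = 100; y = 210; r = 50; c = 'lime'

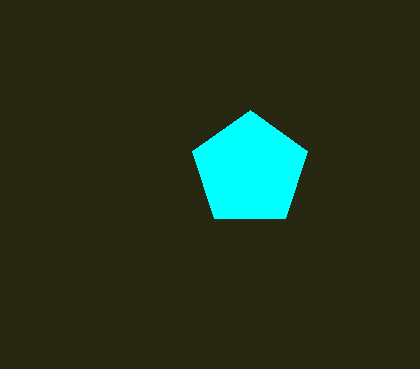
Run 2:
x = 250, y = 170, r = 60, c = 'cyan'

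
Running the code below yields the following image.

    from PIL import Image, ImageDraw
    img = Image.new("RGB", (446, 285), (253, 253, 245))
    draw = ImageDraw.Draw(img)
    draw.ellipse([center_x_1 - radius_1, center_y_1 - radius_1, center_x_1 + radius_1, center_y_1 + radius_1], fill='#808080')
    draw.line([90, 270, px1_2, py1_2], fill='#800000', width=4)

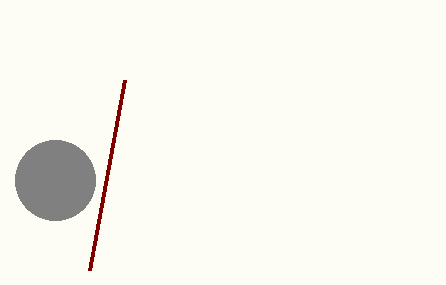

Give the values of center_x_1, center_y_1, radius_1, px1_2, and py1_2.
center_x_1 = 55; center_y_1 = 180; radius_1 = 40; px1_2 = 125; py1_2 = 80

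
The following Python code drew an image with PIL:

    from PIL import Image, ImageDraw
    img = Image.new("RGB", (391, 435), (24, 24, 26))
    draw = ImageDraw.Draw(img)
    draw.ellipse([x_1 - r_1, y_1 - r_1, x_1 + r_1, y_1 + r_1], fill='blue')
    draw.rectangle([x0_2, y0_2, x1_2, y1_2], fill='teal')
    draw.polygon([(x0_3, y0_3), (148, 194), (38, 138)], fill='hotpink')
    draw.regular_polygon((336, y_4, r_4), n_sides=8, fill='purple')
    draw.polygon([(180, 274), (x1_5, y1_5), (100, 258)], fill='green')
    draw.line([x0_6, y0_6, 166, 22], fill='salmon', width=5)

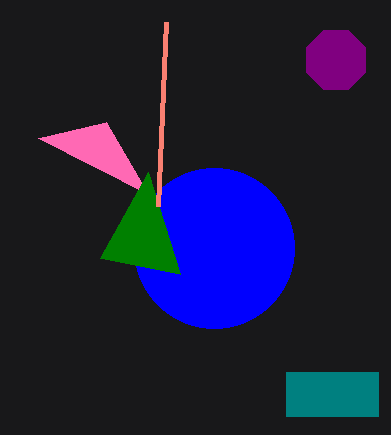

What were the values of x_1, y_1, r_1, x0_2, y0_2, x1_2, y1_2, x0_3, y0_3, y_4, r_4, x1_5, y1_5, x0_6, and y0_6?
x_1 = 214
y_1 = 248
r_1 = 80
x0_2 = 286
y0_2 = 372
x1_2 = 378
y1_2 = 416
x0_3 = 106
y0_3 = 122
y_4 = 60
r_4 = 32
x1_5 = 148
y1_5 = 172
x0_6 = 158
y0_6 = 206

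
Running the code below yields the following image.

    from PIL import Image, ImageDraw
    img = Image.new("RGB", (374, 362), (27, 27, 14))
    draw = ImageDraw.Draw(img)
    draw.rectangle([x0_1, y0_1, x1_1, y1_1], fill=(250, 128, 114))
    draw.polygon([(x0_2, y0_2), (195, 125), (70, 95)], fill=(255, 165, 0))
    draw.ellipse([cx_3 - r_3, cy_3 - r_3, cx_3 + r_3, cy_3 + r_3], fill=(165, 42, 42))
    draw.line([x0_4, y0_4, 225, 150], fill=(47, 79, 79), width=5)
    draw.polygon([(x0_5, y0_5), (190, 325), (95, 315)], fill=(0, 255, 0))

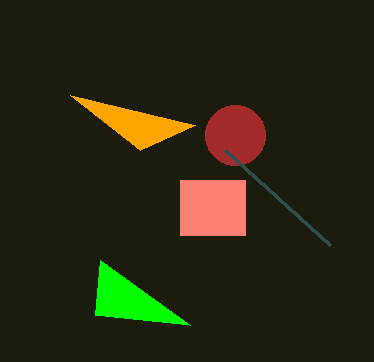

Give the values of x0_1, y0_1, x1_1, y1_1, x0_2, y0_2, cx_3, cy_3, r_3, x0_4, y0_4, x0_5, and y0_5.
x0_1 = 180; y0_1 = 180; x1_1 = 245; y1_1 = 235; x0_2 = 140; y0_2 = 150; cx_3 = 235; cy_3 = 135; r_3 = 30; x0_4 = 330; y0_4 = 245; x0_5 = 100; y0_5 = 260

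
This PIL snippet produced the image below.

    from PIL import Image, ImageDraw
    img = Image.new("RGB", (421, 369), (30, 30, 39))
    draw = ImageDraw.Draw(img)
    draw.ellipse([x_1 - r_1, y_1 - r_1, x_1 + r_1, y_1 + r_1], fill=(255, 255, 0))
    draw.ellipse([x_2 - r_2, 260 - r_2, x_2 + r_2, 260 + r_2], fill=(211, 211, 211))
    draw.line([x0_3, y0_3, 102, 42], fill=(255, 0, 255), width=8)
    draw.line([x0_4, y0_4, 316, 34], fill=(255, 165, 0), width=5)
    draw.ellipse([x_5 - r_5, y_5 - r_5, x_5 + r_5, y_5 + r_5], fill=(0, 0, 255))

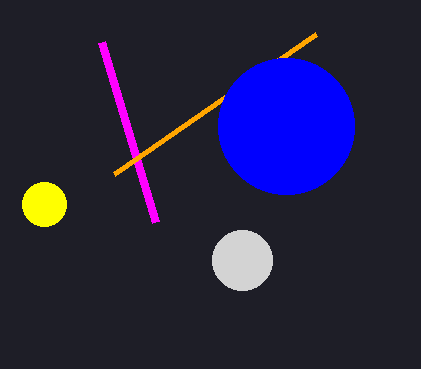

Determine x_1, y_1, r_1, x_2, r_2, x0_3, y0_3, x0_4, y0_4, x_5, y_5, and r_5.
x_1 = 44; y_1 = 204; r_1 = 22; x_2 = 242; r_2 = 30; x0_3 = 156; y0_3 = 222; x0_4 = 114; y0_4 = 174; x_5 = 286; y_5 = 126; r_5 = 68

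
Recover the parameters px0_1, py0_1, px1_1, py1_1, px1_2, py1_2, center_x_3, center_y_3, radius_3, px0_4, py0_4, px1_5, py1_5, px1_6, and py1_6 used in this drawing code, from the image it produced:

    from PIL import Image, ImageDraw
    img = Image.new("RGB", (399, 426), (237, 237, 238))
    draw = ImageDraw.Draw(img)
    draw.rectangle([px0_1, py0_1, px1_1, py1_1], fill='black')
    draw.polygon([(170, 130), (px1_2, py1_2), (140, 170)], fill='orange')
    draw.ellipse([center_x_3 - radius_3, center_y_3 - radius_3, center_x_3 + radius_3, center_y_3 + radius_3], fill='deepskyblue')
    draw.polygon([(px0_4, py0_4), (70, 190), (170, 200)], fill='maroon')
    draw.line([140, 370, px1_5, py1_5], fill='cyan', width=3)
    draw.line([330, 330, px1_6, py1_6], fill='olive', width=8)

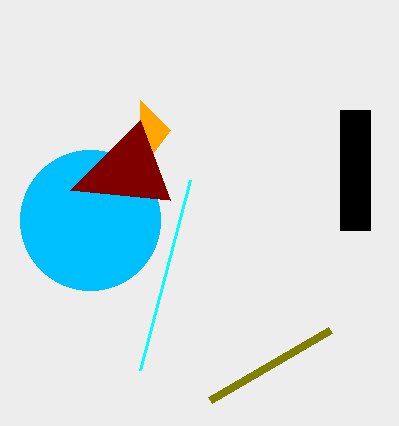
px0_1 = 340; py0_1 = 110; px1_1 = 370; py1_1 = 230; px1_2 = 140; py1_2 = 100; center_x_3 = 90; center_y_3 = 220; radius_3 = 70; px0_4 = 140; py0_4 = 120; px1_5 = 190; py1_5 = 180; px1_6 = 210; py1_6 = 400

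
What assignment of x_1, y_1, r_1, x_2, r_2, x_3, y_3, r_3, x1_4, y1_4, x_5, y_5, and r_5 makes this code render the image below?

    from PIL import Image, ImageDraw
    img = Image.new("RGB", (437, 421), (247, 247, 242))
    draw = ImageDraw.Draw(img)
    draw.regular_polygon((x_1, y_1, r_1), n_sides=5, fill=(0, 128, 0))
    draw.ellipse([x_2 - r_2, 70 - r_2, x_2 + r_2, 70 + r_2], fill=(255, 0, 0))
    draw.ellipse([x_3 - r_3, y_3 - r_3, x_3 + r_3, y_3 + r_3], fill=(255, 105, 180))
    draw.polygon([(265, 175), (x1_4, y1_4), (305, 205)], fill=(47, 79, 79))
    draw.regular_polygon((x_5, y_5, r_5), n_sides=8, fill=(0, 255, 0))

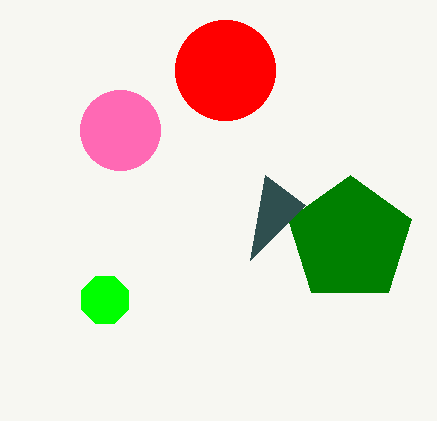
x_1 = 350, y_1 = 240, r_1 = 65, x_2 = 225, r_2 = 50, x_3 = 120, y_3 = 130, r_3 = 40, x1_4 = 250, y1_4 = 260, x_5 = 105, y_5 = 300, r_5 = 25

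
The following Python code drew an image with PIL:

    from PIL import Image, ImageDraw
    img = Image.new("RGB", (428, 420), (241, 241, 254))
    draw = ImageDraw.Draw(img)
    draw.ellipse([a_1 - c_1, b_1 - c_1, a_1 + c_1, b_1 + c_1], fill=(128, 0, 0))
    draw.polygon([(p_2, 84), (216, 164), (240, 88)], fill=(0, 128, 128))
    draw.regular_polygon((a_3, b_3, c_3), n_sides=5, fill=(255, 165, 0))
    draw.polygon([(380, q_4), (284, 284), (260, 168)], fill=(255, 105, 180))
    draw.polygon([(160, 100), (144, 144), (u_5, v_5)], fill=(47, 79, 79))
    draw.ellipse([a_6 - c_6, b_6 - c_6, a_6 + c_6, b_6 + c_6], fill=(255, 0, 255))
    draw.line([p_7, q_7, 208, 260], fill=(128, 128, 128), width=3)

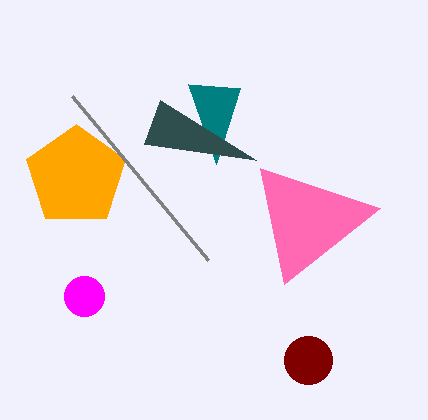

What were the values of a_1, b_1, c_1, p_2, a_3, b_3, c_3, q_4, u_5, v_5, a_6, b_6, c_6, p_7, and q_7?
a_1 = 308; b_1 = 360; c_1 = 24; p_2 = 188; a_3 = 76; b_3 = 176; c_3 = 52; q_4 = 208; u_5 = 256; v_5 = 160; a_6 = 84; b_6 = 296; c_6 = 20; p_7 = 72; q_7 = 96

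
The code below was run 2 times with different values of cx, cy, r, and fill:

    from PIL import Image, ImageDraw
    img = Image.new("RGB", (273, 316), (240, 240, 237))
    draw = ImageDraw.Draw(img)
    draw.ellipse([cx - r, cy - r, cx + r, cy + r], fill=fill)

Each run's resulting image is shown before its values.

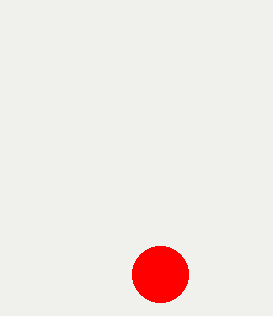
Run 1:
cx = 160, cy = 274, r = 28, fill = 'red'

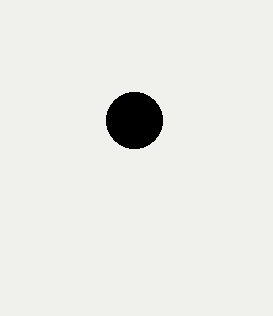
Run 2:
cx = 134
cy = 120
r = 28
fill = 'black'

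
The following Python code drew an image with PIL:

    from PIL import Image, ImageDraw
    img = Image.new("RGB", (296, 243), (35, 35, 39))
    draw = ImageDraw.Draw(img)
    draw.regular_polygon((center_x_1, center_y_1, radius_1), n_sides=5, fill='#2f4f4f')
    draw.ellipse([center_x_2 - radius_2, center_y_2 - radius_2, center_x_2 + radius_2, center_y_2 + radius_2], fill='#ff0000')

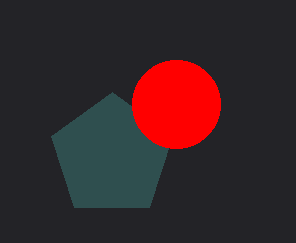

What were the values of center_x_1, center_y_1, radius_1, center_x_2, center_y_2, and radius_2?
center_x_1 = 112, center_y_1 = 156, radius_1 = 64, center_x_2 = 176, center_y_2 = 104, radius_2 = 44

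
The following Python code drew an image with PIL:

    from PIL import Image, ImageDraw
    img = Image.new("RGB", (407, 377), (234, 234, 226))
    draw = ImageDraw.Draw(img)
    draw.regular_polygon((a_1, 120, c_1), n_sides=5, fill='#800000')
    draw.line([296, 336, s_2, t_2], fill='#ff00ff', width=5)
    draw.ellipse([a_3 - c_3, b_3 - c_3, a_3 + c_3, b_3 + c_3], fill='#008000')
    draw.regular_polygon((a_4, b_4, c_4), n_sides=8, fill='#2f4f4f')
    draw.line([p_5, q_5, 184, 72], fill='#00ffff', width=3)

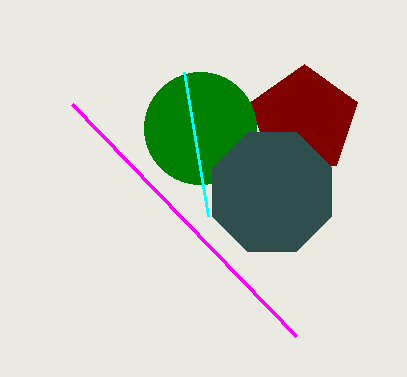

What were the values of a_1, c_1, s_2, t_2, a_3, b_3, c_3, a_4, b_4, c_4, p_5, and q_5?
a_1 = 304
c_1 = 56
s_2 = 72
t_2 = 104
a_3 = 200
b_3 = 128
c_3 = 56
a_4 = 272
b_4 = 192
c_4 = 64
p_5 = 208
q_5 = 216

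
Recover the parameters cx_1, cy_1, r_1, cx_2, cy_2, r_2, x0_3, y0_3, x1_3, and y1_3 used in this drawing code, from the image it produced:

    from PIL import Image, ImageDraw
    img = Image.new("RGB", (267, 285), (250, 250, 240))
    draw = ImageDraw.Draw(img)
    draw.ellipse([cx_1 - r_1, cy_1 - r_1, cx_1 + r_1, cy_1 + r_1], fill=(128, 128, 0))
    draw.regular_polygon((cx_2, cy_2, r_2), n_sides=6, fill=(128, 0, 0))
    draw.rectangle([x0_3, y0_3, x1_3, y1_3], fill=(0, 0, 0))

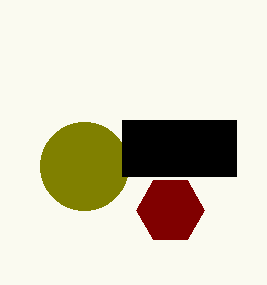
cx_1 = 84
cy_1 = 166
r_1 = 44
cx_2 = 170
cy_2 = 210
r_2 = 34
x0_3 = 122
y0_3 = 120
x1_3 = 236
y1_3 = 176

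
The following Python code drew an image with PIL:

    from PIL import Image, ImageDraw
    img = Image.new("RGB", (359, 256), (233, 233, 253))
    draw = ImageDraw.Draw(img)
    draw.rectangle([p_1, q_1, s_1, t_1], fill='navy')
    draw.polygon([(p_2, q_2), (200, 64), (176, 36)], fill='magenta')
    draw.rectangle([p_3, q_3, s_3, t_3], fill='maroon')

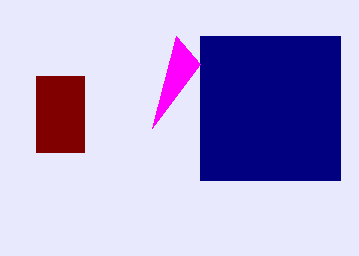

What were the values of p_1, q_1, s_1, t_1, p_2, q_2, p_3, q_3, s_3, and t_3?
p_1 = 200, q_1 = 36, s_1 = 340, t_1 = 180, p_2 = 152, q_2 = 128, p_3 = 36, q_3 = 76, s_3 = 84, t_3 = 152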